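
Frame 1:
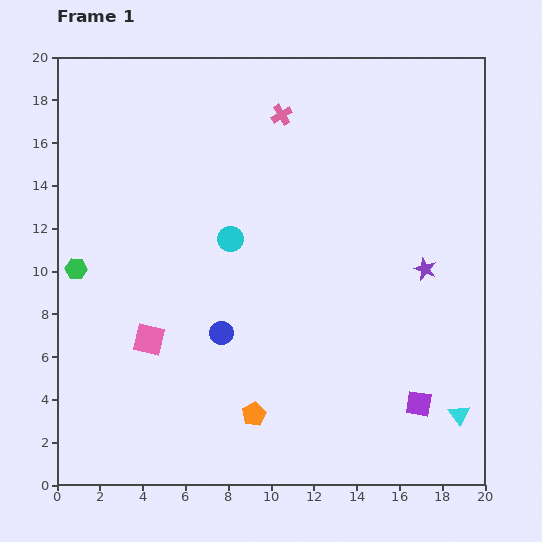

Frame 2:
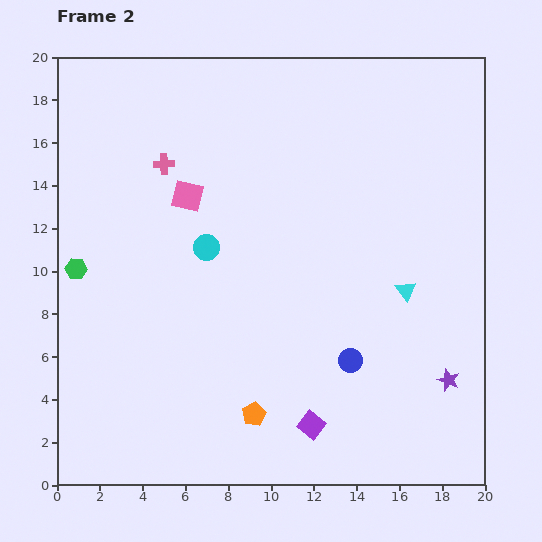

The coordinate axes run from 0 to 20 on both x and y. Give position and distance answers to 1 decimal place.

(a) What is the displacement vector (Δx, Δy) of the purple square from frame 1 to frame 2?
(-5.0, -1.0)

The purple square was at (16.9, 3.8) in frame 1 and (11.9, 2.8) in frame 2.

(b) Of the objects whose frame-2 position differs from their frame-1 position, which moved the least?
the cyan circle

(moved 1.2)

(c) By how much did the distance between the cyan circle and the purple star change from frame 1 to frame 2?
+3.7

Distance in frame 1: 9.2. Distance in frame 2: 12.9.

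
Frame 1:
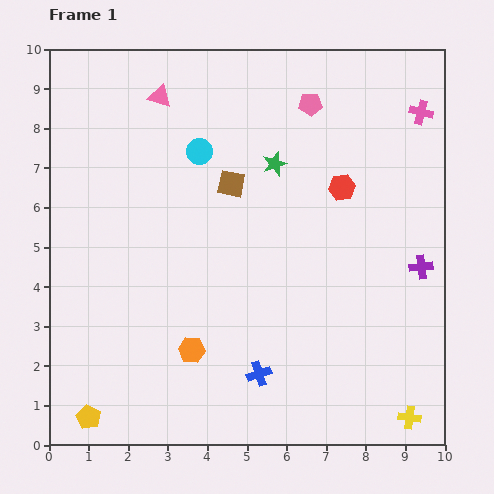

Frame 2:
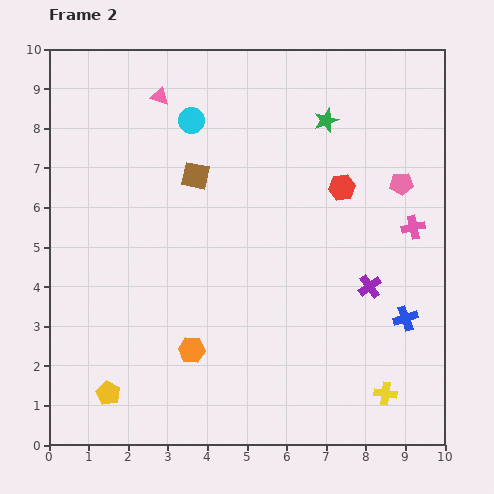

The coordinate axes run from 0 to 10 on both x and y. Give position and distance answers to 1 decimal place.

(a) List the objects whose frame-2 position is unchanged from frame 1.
the orange hexagon, the pink triangle, the red hexagon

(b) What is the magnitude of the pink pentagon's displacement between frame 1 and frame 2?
3.0

The pink pentagon moved from (6.6, 8.6) to (8.9, 6.6), a distance of √(2.3² + 2.0²) ≈ 3.0.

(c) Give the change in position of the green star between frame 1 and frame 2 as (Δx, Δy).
(1.3, 1.1)

The green star was at (5.7, 7.1) in frame 1 and (7.0, 8.2) in frame 2.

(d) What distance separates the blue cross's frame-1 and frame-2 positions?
4.0

The blue cross moved from (5.3, 1.8) to (9.0, 3.2), a distance of √(3.7² + 1.4²) ≈ 4.0.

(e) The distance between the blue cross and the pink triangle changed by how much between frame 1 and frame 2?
+1.0

Distance in frame 1: 7.4. Distance in frame 2: 8.4.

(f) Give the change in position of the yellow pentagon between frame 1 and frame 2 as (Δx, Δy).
(0.5, 0.6)

The yellow pentagon was at (1.0, 0.7) in frame 1 and (1.5, 1.3) in frame 2.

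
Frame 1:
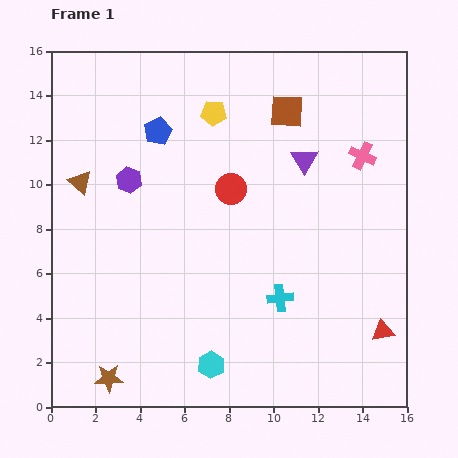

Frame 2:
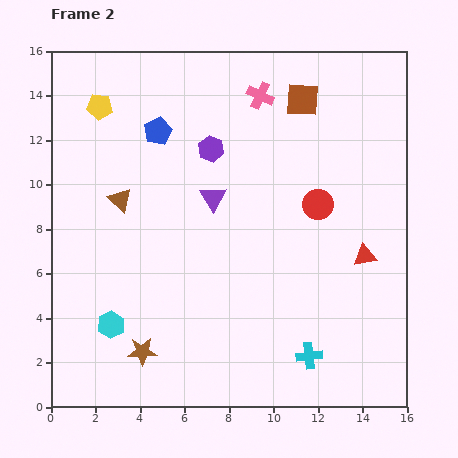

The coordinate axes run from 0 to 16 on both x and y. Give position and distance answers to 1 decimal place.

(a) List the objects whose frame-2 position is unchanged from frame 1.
the blue pentagon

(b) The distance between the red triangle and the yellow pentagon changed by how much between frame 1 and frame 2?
+1.3

Distance in frame 1: 12.4. Distance in frame 2: 13.7.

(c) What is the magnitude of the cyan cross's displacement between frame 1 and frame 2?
2.9

The cyan cross moved from (10.3, 4.9) to (11.6, 2.3), a distance of √(1.3² + 2.6²) ≈ 2.9.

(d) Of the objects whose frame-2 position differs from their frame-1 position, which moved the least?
the brown square

(moved 0.9)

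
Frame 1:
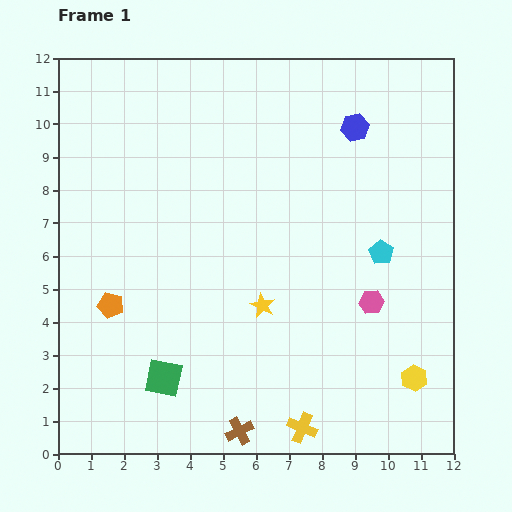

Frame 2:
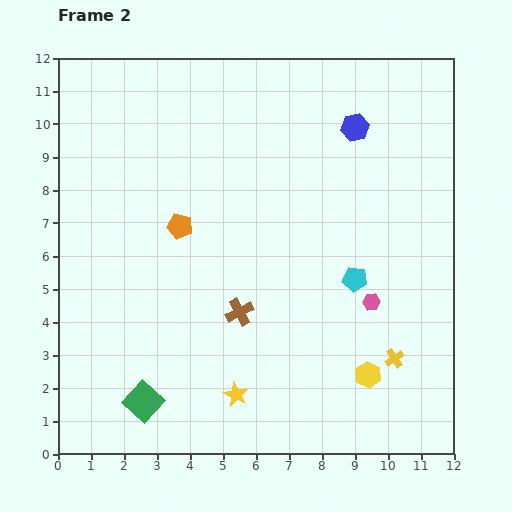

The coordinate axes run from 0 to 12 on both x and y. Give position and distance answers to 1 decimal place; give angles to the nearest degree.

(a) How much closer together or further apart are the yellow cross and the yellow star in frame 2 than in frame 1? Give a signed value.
+1.0

Distance in frame 1: 3.9. Distance in frame 2: 4.9.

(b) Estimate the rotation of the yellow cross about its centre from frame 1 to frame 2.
32° clockwise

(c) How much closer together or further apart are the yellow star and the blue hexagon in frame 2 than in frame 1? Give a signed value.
+2.8

Distance in frame 1: 6.1. Distance in frame 2: 8.9.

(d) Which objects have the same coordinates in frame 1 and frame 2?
the pink hexagon, the blue hexagon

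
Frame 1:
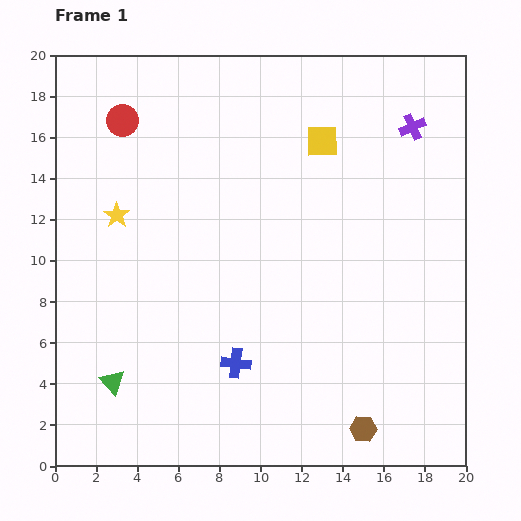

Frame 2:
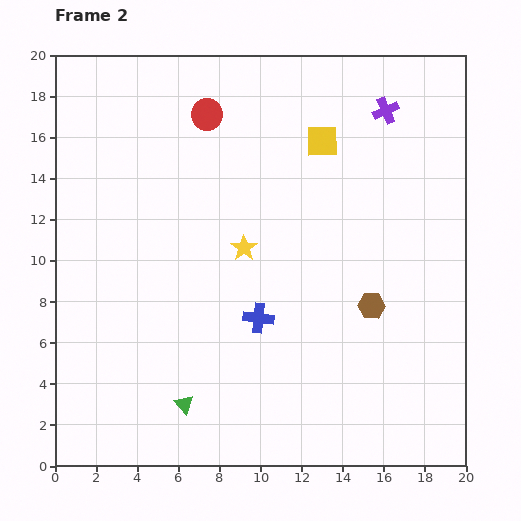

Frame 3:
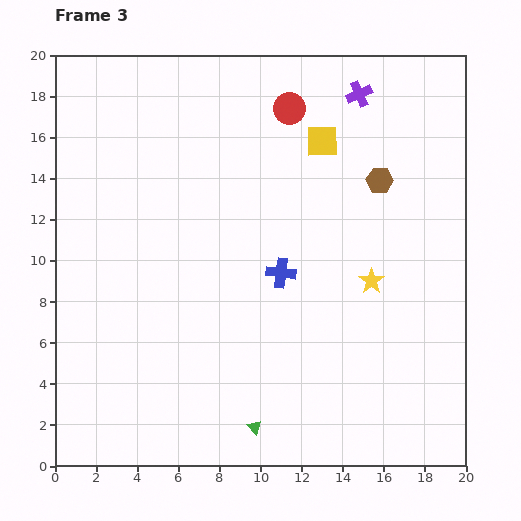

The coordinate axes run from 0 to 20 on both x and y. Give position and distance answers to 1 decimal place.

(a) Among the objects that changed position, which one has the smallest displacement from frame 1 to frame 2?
the purple cross

(moved 1.5)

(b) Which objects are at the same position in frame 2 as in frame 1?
the yellow square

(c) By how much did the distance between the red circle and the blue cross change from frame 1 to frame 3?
-5.0

Distance in frame 1: 13.0. Distance in frame 3: 8.0.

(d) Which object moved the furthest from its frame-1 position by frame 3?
the yellow star

(moved 12.8; next 12.1)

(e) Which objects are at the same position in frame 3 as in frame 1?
the yellow square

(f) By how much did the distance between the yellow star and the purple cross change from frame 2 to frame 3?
-0.5

Distance in frame 2: 9.6. Distance in frame 3: 9.1.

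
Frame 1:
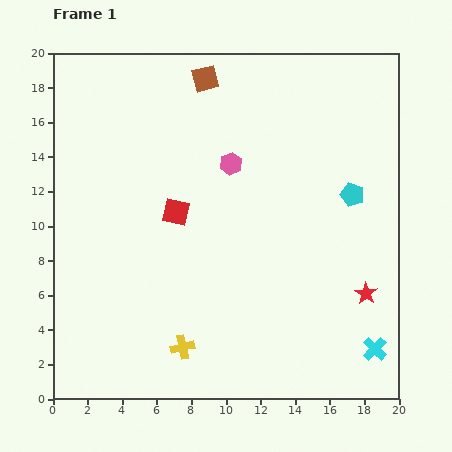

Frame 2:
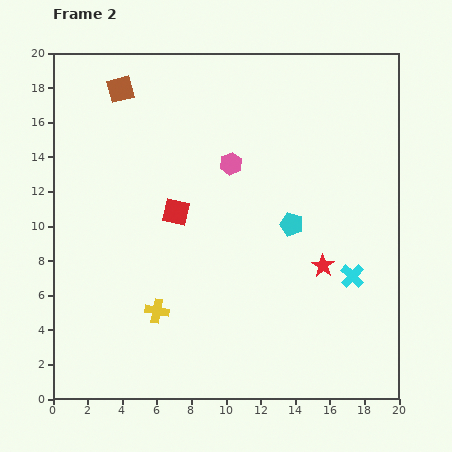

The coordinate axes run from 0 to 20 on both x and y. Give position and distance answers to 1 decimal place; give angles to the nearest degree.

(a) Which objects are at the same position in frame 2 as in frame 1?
the pink hexagon, the red square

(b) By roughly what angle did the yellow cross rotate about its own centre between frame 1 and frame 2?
24° clockwise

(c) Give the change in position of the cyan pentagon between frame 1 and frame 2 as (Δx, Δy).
(-3.5, -1.7)

The cyan pentagon was at (17.3, 11.8) in frame 1 and (13.8, 10.1) in frame 2.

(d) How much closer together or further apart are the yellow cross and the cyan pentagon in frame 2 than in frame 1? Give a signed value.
-3.9

Distance in frame 1: 13.2. Distance in frame 2: 9.3.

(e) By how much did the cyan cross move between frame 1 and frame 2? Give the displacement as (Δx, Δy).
(-1.3, 4.2)

The cyan cross was at (18.6, 2.9) in frame 1 and (17.3, 7.1) in frame 2.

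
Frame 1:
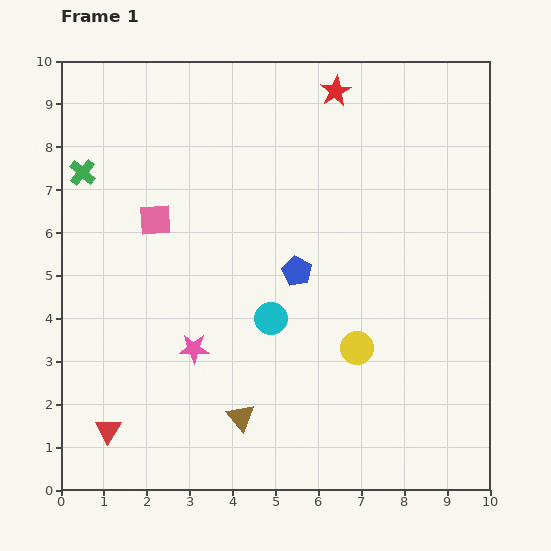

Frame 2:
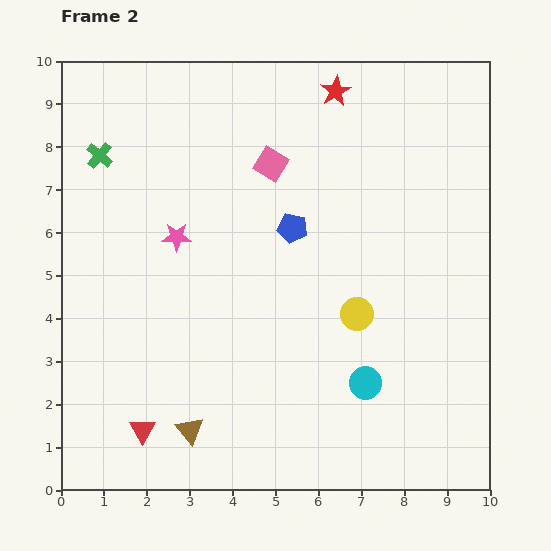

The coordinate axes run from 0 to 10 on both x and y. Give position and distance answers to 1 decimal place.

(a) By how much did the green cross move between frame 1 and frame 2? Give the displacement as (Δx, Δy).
(0.4, 0.4)

The green cross was at (0.5, 7.4) in frame 1 and (0.9, 7.8) in frame 2.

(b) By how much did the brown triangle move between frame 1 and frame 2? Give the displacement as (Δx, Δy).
(-1.2, -0.3)

The brown triangle was at (4.2, 1.7) in frame 1 and (3.0, 1.4) in frame 2.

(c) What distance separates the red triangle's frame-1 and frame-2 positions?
0.8

The red triangle moved from (1.1, 1.4) to (1.9, 1.4), a distance of √(0.8² + 0.0²) ≈ 0.8.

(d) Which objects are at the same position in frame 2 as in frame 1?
the red star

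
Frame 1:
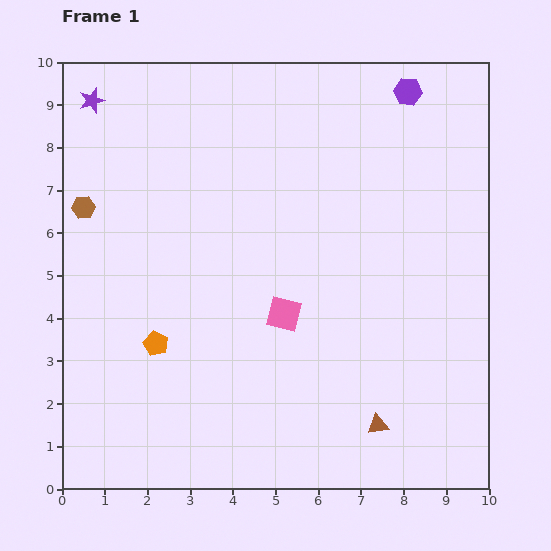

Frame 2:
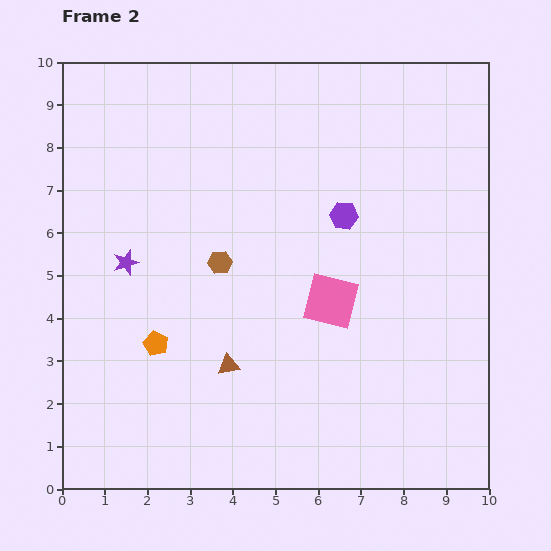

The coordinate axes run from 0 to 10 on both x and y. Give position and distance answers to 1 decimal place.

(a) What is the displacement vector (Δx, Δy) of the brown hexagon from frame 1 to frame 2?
(3.2, -1.3)

The brown hexagon was at (0.5, 6.6) in frame 1 and (3.7, 5.3) in frame 2.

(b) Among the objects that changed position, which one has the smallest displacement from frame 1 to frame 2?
the pink square

(moved 1.1)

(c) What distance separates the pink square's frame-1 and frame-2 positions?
1.1

The pink square moved from (5.2, 4.1) to (6.3, 4.4), a distance of √(1.1² + 0.3²) ≈ 1.1.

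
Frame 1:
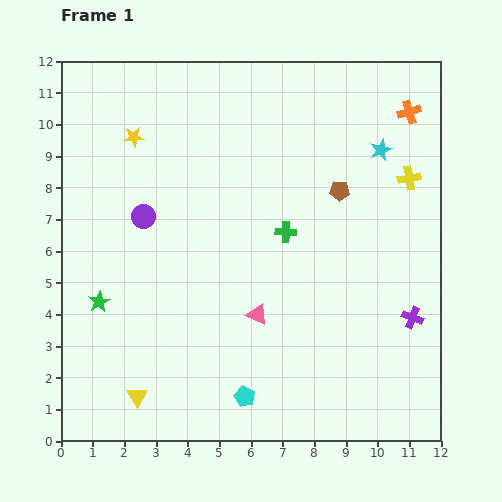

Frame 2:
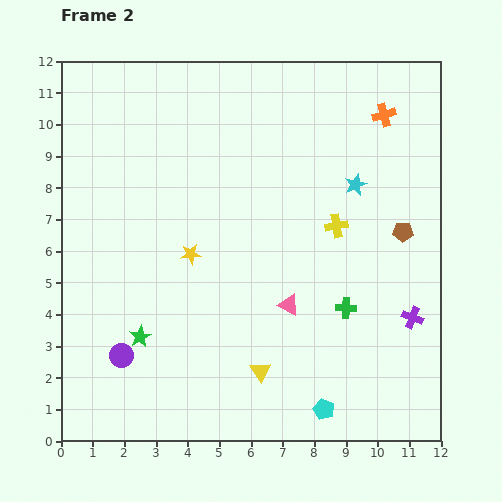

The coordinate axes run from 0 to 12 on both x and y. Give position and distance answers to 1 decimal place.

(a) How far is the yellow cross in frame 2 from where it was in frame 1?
2.7

The yellow cross moved from (11.0, 8.3) to (8.7, 6.8), a distance of √(2.3² + 1.5²) ≈ 2.7.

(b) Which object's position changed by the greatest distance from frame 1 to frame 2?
the purple circle

(moved 4.5; next 4.1)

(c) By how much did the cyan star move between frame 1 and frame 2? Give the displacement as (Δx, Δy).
(-0.8, -1.1)

The cyan star was at (10.1, 9.2) in frame 1 and (9.3, 8.1) in frame 2.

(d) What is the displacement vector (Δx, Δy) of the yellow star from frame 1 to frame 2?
(1.8, -3.7)

The yellow star was at (2.3, 9.6) in frame 1 and (4.1, 5.9) in frame 2.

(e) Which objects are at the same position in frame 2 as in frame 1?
the purple cross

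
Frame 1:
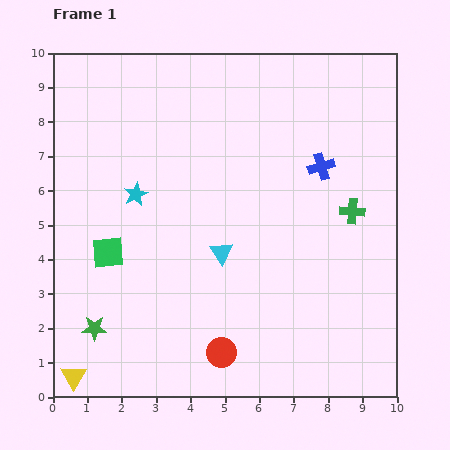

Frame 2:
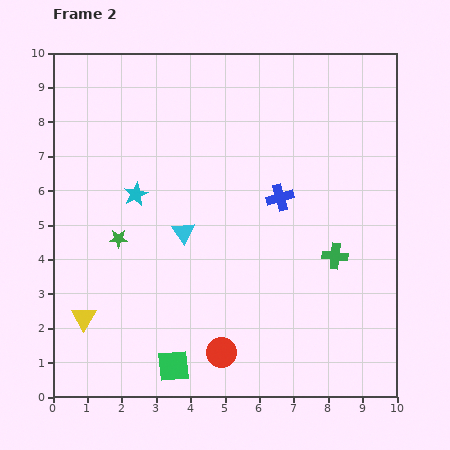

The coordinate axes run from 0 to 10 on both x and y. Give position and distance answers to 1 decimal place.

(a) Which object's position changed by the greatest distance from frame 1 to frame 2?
the green square

(moved 3.8; next 2.7)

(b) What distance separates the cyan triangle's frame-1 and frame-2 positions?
1.3

The cyan triangle moved from (4.9, 4.2) to (3.8, 4.8), a distance of √(1.1² + 0.6²) ≈ 1.3.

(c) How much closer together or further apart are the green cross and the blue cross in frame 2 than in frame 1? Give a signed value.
+0.7

Distance in frame 1: 1.6. Distance in frame 2: 2.3.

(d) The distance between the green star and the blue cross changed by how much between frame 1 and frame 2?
-3.2

Distance in frame 1: 8.1. Distance in frame 2: 4.9.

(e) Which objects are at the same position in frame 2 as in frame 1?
the red circle, the cyan star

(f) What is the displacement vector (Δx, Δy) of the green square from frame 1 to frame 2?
(1.9, -3.3)

The green square was at (1.6, 4.2) in frame 1 and (3.5, 0.9) in frame 2.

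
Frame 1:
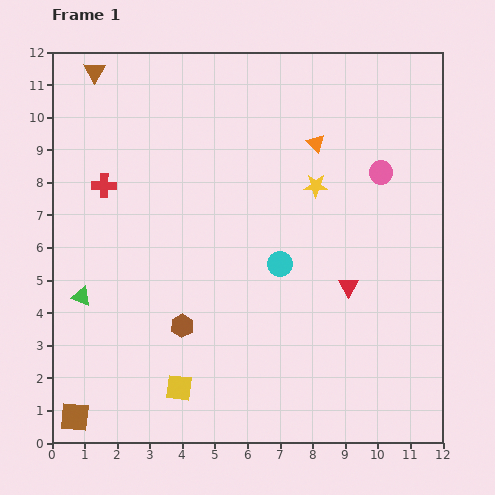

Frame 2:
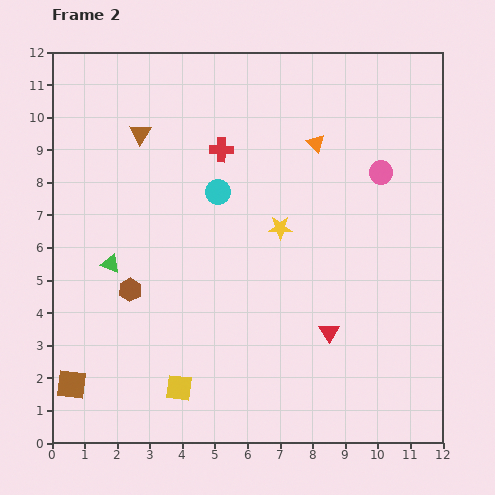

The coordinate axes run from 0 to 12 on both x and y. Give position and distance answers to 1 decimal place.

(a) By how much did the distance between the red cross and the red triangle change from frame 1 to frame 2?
-1.6

Distance in frame 1: 8.1. Distance in frame 2: 6.5.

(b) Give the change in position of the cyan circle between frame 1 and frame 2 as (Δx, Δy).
(-1.9, 2.2)

The cyan circle was at (7.0, 5.5) in frame 1 and (5.1, 7.7) in frame 2.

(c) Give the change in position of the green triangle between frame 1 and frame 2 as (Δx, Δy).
(0.9, 1.0)

The green triangle was at (0.9, 4.5) in frame 1 and (1.8, 5.5) in frame 2.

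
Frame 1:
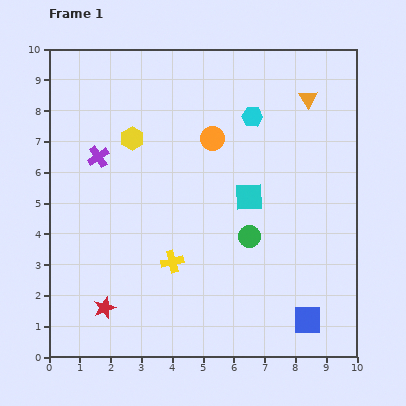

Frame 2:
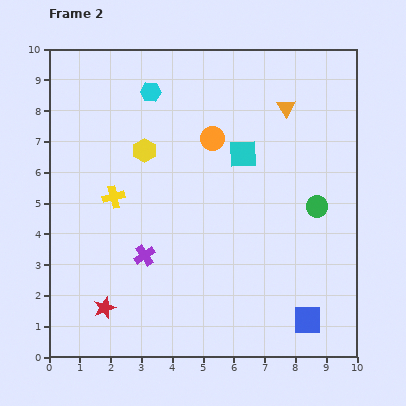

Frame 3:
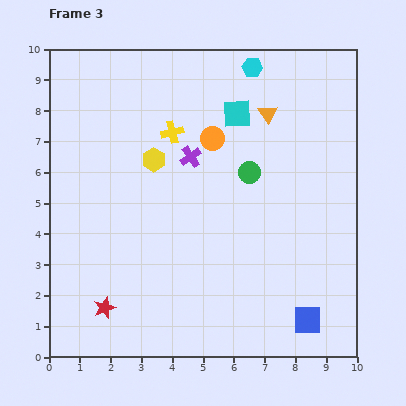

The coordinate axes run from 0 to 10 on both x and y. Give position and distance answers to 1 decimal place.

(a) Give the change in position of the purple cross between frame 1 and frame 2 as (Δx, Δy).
(1.5, -3.2)

The purple cross was at (1.6, 6.5) in frame 1 and (3.1, 3.3) in frame 2.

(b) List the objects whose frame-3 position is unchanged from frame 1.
the red star, the blue square, the orange circle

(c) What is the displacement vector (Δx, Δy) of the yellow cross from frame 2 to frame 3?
(1.9, 2.1)

The yellow cross was at (2.1, 5.2) in frame 2 and (4.0, 7.3) in frame 3.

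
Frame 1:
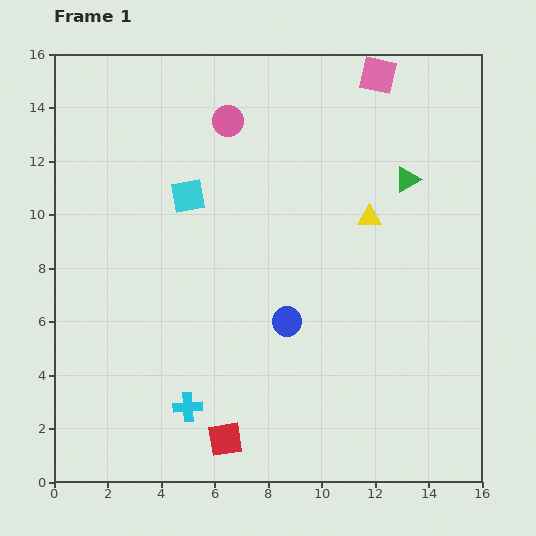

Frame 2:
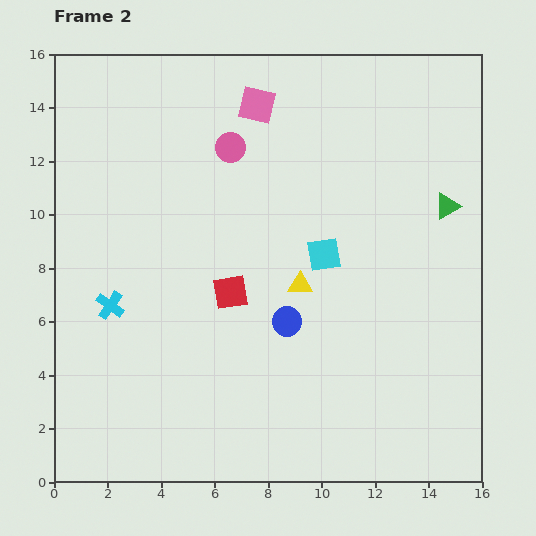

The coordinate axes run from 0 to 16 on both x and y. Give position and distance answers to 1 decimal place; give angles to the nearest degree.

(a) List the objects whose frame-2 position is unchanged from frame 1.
the blue circle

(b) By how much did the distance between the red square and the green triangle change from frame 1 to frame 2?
-3.1

Distance in frame 1: 11.8. Distance in frame 2: 8.7.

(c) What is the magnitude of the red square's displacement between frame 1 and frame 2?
5.5

The red square moved from (6.4, 1.6) to (6.6, 7.1), a distance of √(0.2² + 5.5²) ≈ 5.5.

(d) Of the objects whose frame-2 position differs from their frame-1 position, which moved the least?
the pink circle

(moved 1.0)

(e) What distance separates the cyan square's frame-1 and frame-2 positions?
5.6

The cyan square moved from (5.0, 10.7) to (10.1, 8.5), a distance of √(5.1² + 2.2²) ≈ 5.6.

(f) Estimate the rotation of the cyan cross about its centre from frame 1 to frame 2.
38° clockwise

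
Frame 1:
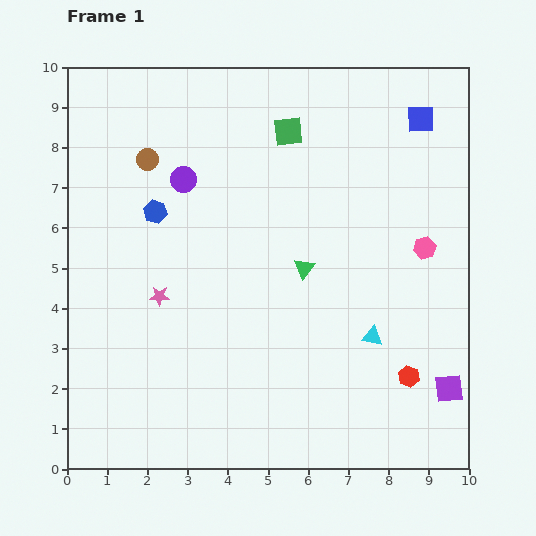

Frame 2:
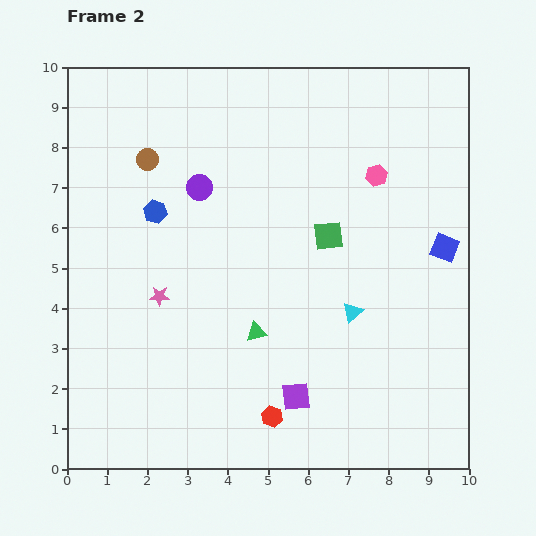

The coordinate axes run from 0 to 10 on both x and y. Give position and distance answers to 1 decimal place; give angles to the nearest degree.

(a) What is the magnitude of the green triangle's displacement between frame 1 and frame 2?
2.0

The green triangle moved from (5.9, 5.0) to (4.7, 3.4), a distance of √(1.2² + 1.6²) ≈ 2.0.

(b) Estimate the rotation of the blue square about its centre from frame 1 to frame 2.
23° clockwise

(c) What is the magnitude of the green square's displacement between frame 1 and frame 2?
2.8

The green square moved from (5.5, 8.4) to (6.5, 5.8), a distance of √(1.0² + 2.6²) ≈ 2.8.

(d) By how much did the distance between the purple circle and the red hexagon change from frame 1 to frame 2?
-1.4

Distance in frame 1: 7.4. Distance in frame 2: 6.0.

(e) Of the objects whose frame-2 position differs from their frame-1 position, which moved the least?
the purple circle

(moved 0.4)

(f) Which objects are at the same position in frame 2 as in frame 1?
the blue hexagon, the brown circle, the pink star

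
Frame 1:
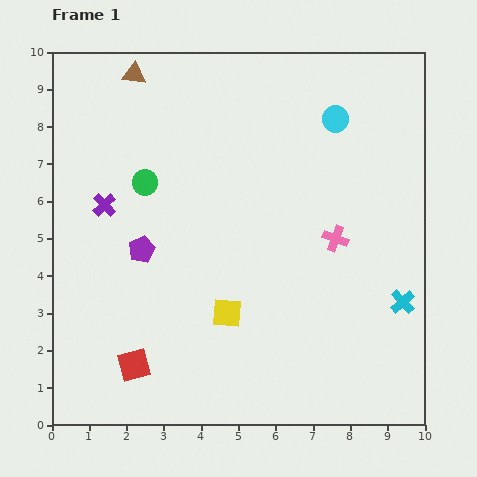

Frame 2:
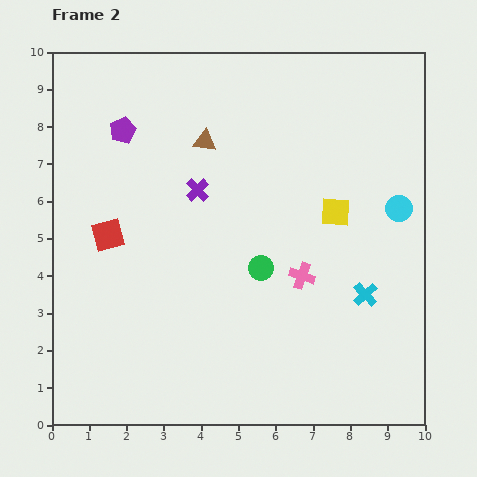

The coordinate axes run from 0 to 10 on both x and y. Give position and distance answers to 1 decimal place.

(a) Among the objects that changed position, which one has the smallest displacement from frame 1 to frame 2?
the cyan cross

(moved 1.0)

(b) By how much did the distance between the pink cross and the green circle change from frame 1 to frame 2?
-4.2

Distance in frame 1: 5.3. Distance in frame 2: 1.1.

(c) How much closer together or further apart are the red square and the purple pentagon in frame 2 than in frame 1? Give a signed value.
-0.3

Distance in frame 1: 3.1. Distance in frame 2: 2.8.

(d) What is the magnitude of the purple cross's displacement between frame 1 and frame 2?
2.5

The purple cross moved from (1.4, 5.9) to (3.9, 6.3), a distance of √(2.5² + 0.4²) ≈ 2.5.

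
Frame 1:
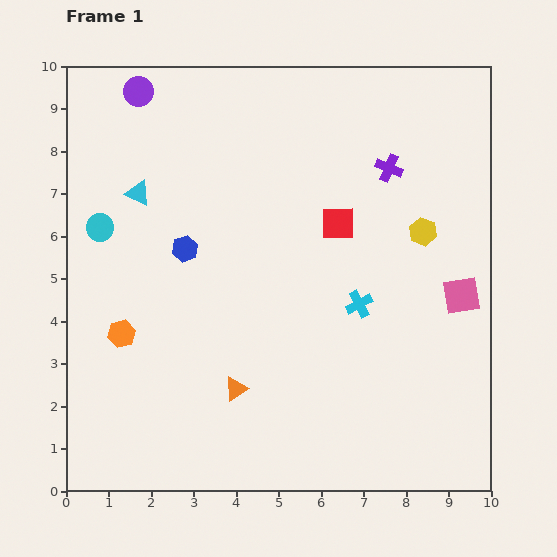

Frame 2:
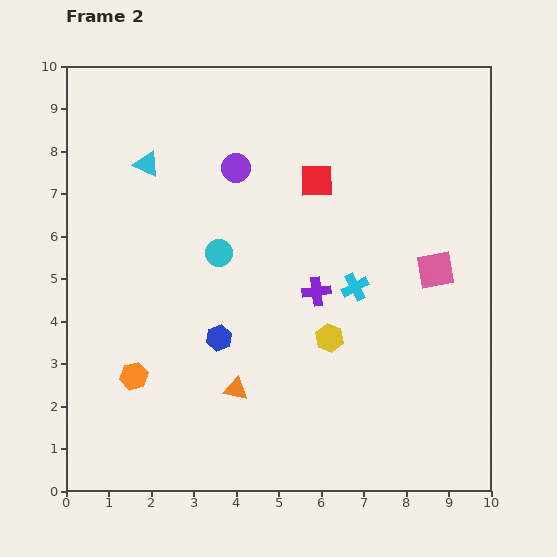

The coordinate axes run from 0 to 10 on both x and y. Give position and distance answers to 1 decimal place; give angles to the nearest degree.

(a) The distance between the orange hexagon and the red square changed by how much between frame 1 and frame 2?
+0.6

Distance in frame 1: 5.7. Distance in frame 2: 6.3.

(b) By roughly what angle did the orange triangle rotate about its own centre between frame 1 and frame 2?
42° clockwise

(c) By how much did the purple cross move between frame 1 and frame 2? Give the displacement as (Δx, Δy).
(-1.7, -2.9)

The purple cross was at (7.6, 7.6) in frame 1 and (5.9, 4.7) in frame 2.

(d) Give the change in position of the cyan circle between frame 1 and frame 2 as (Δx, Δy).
(2.8, -0.6)

The cyan circle was at (0.8, 6.2) in frame 1 and (3.6, 5.6) in frame 2.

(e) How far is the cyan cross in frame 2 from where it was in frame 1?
0.4

The cyan cross moved from (6.9, 4.4) to (6.8, 4.8), a distance of √(0.1² + 0.4²) ≈ 0.4.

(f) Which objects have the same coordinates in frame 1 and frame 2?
the orange triangle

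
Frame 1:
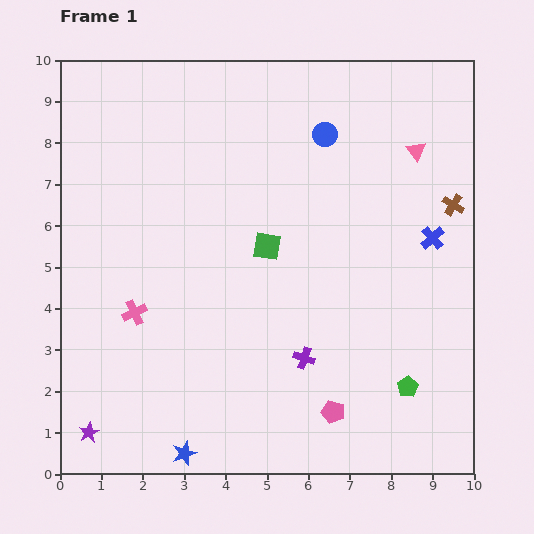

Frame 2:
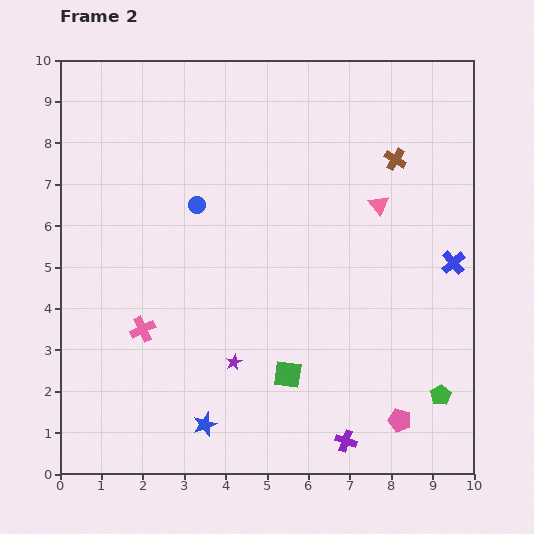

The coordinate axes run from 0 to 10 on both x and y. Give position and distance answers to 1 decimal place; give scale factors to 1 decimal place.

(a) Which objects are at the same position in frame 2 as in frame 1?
none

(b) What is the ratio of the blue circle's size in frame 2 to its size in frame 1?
0.7×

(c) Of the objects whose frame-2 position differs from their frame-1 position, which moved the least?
the pink cross

(moved 0.4)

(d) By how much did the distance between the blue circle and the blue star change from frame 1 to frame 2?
-3.1

Distance in frame 1: 8.4. Distance in frame 2: 5.3.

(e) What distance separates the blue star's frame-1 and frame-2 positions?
0.9

The blue star moved from (3.0, 0.5) to (3.5, 1.2), a distance of √(0.5² + 0.7²) ≈ 0.9.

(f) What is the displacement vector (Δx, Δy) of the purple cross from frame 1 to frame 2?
(1.0, -2.0)

The purple cross was at (5.9, 2.8) in frame 1 and (6.9, 0.8) in frame 2.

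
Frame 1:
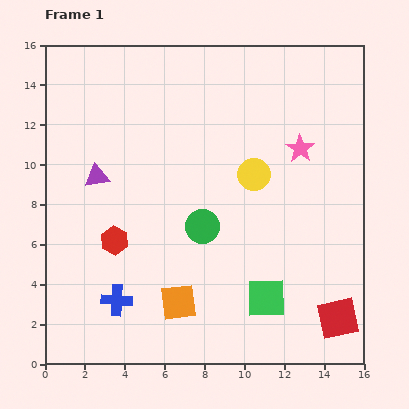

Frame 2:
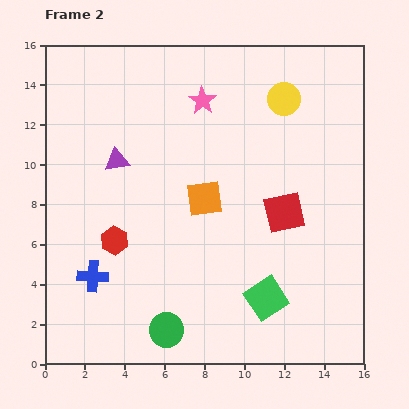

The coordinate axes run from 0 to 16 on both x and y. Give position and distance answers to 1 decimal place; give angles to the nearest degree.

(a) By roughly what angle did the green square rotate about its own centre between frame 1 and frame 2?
32° counter-clockwise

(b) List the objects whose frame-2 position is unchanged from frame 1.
the green square, the red hexagon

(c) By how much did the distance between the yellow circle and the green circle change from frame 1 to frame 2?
+9.3

Distance in frame 1: 3.7. Distance in frame 2: 13.0.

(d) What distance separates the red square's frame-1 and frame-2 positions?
5.9

The red square moved from (14.7, 2.3) to (12.0, 7.6), a distance of √(2.7² + 5.3²) ≈ 5.9.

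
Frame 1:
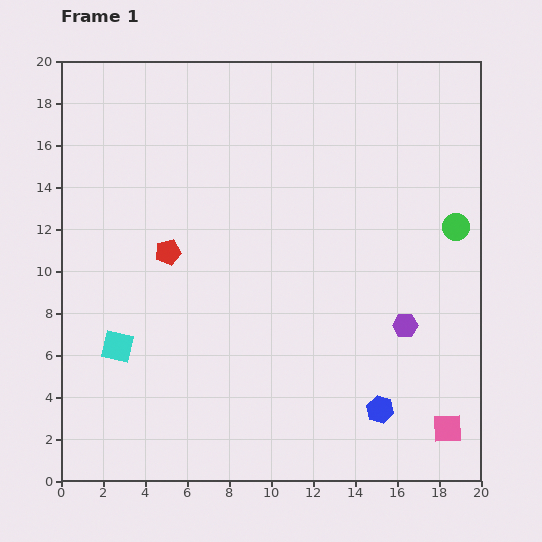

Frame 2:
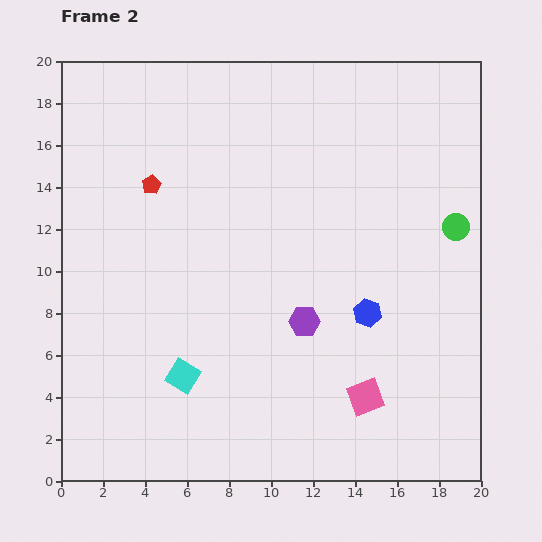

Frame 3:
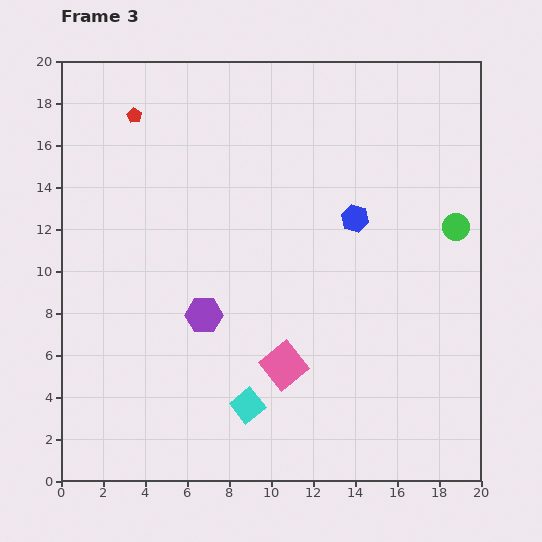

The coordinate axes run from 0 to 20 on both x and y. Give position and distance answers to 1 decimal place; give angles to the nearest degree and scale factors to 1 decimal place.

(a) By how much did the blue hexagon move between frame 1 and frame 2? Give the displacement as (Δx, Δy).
(-0.6, 4.6)

The blue hexagon was at (15.2, 3.4) in frame 1 and (14.6, 8.0) in frame 2.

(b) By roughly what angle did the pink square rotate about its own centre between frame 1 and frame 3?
38° counter-clockwise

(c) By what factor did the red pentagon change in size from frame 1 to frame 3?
0.6×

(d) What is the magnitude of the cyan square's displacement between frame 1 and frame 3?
6.8

The cyan square moved from (2.7, 6.4) to (8.9, 3.6), a distance of √(6.2² + 2.8²) ≈ 6.8.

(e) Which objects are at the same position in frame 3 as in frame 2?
the green circle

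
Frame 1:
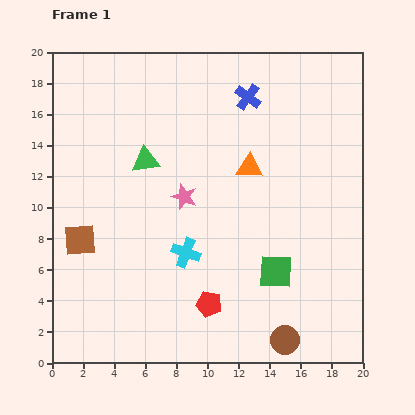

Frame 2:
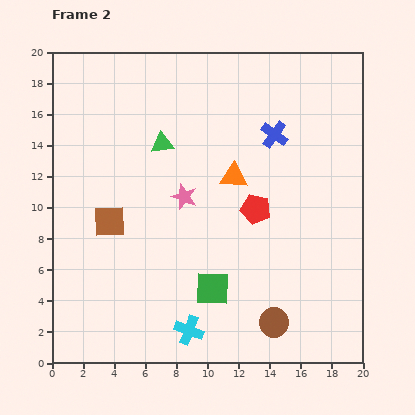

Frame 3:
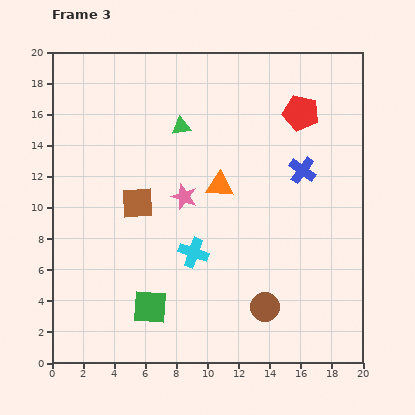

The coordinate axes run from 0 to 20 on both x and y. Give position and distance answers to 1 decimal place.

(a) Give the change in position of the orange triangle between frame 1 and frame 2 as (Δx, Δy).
(-1.0, -0.6)

The orange triangle was at (12.7, 12.6) in frame 1 and (11.7, 12.0) in frame 2.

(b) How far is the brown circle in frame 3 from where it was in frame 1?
2.5

The brown circle moved from (15.0, 1.5) to (13.7, 3.6), a distance of √(1.3² + 2.1²) ≈ 2.5.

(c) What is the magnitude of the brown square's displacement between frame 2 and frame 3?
2.2

The brown square moved from (3.7, 9.1) to (5.5, 10.3), a distance of √(1.8² + 1.2²) ≈ 2.2.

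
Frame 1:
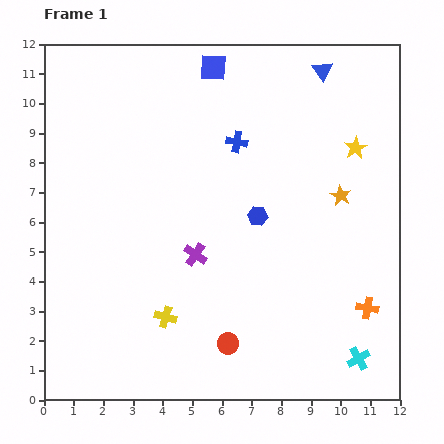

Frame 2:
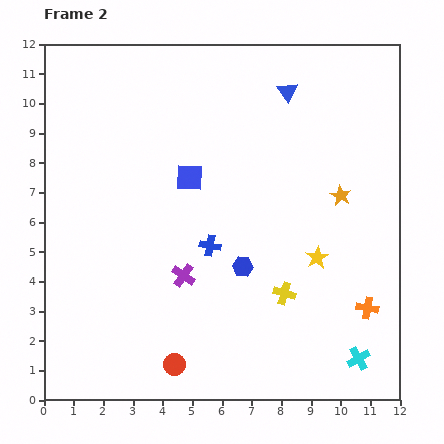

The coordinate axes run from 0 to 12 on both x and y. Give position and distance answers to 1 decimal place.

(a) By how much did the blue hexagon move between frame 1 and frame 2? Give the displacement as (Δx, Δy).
(-0.5, -1.7)

The blue hexagon was at (7.2, 6.2) in frame 1 and (6.7, 4.5) in frame 2.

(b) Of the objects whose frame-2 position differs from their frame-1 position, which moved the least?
the purple cross

(moved 0.8)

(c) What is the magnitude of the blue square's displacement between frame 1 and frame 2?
3.8

The blue square moved from (5.7, 11.2) to (4.9, 7.5), a distance of √(0.8² + 3.7²) ≈ 3.8.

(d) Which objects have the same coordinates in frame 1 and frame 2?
the orange star, the orange cross, the cyan cross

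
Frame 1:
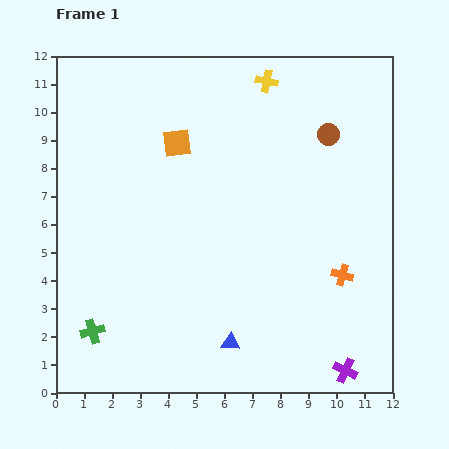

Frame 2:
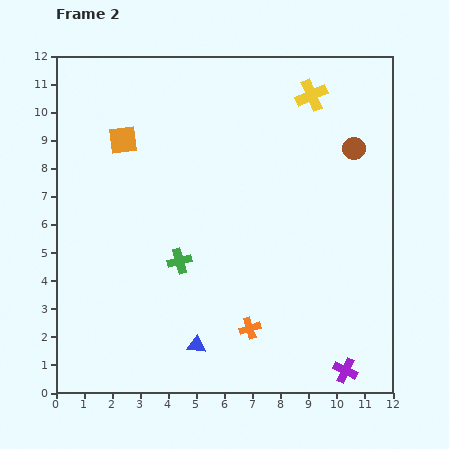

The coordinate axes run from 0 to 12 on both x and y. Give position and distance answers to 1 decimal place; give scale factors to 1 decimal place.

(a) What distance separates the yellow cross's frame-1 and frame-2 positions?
1.7

The yellow cross moved from (7.5, 11.1) to (9.1, 10.6), a distance of √(1.6² + 0.5²) ≈ 1.7.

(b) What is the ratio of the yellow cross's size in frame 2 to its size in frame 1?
1.4×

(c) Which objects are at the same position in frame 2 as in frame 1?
the purple cross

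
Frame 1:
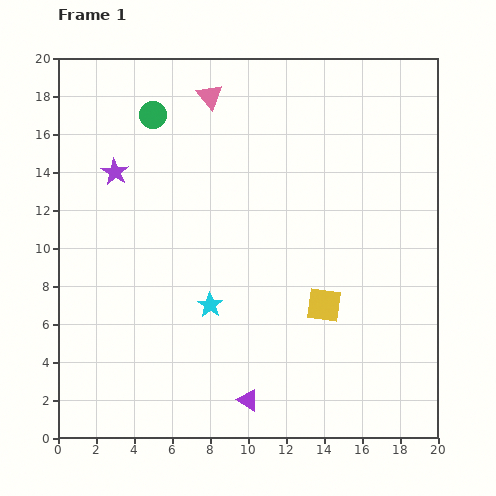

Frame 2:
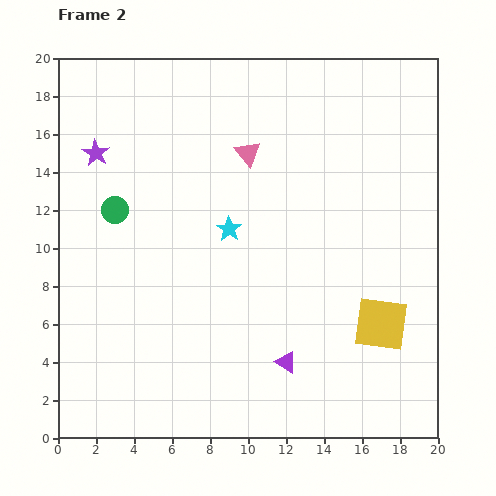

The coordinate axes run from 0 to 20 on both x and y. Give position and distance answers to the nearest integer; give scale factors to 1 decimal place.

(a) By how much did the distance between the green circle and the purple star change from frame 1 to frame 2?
-1

Distance in frame 1: 4. Distance in frame 2: 3.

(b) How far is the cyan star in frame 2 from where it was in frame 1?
4

The cyan star moved from (8, 7) to (9, 11), a distance of √(1² + 4²) ≈ 4.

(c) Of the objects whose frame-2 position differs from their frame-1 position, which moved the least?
the purple star

(moved 1)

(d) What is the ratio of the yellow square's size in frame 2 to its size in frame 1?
1.5×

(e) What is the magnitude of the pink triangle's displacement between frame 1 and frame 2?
4

The pink triangle moved from (8, 18) to (10, 15), a distance of √(2² + 3²) ≈ 4.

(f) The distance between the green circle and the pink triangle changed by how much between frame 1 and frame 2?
+5

Distance in frame 1: 3. Distance in frame 2: 8.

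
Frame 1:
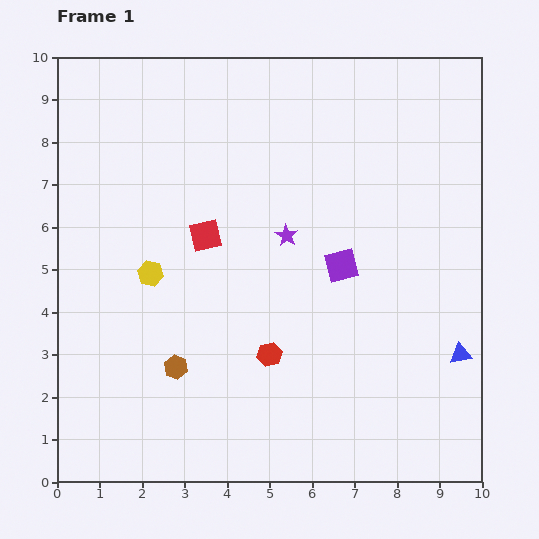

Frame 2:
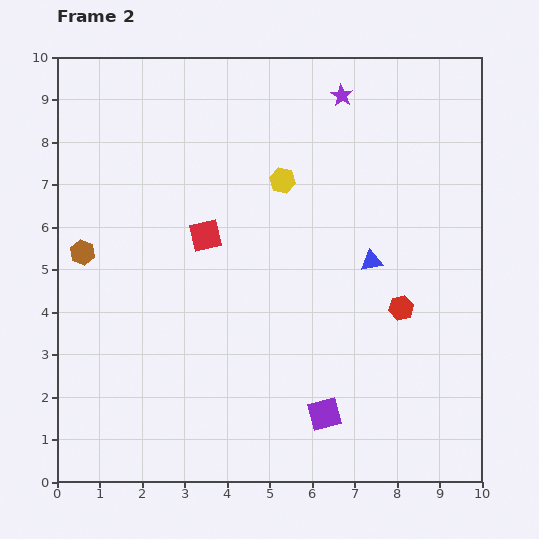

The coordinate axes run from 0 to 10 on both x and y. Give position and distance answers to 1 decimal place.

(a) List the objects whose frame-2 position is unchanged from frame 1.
the red square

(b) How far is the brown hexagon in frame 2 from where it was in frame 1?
3.5

The brown hexagon moved from (2.8, 2.7) to (0.6, 5.4), a distance of √(2.2² + 2.7²) ≈ 3.5.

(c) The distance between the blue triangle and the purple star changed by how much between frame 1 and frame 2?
-1.0

Distance in frame 1: 5.0. Distance in frame 2: 4.0.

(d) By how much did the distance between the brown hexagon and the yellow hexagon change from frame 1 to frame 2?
+2.7

Distance in frame 1: 2.3. Distance in frame 2: 5.0.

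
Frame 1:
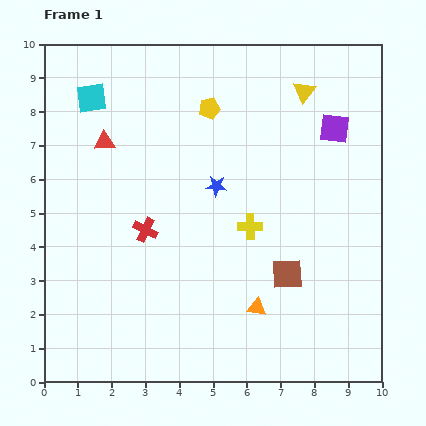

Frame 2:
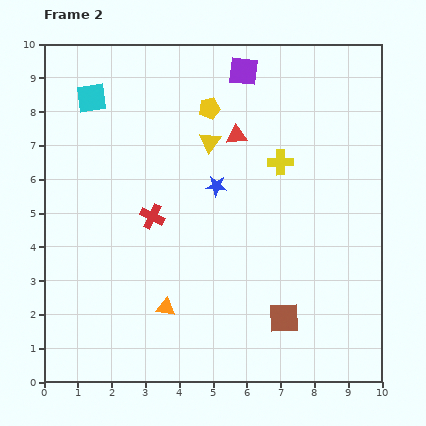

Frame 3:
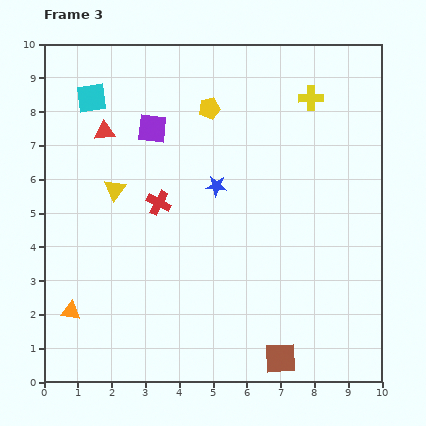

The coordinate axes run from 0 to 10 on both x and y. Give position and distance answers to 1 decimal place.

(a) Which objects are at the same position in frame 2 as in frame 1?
the blue star, the yellow pentagon, the cyan square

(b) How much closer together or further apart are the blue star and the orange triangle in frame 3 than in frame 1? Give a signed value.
+1.9

Distance in frame 1: 3.8. Distance in frame 3: 5.7.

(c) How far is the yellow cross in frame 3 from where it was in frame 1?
4.2

The yellow cross moved from (6.1, 4.6) to (7.9, 8.4), a distance of √(1.8² + 3.8²) ≈ 4.2.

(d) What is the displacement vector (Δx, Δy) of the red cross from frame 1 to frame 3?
(0.4, 0.8)

The red cross was at (3.0, 4.5) in frame 1 and (3.4, 5.3) in frame 3.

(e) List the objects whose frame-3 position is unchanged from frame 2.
the blue star, the yellow pentagon, the cyan square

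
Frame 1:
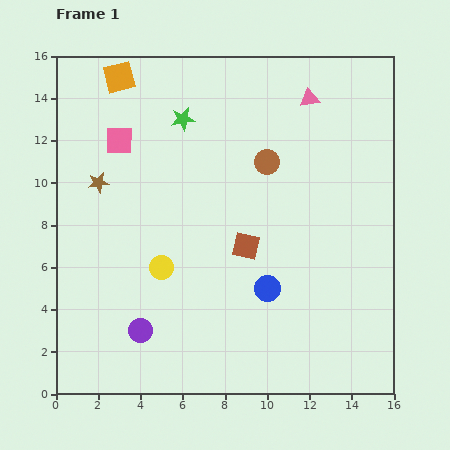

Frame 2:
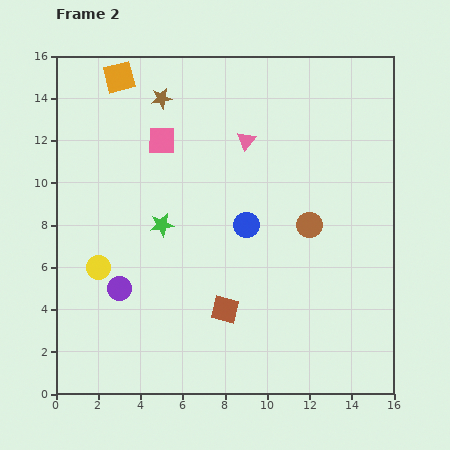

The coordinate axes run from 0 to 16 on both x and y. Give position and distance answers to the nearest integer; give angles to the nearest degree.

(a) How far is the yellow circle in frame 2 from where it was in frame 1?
3

The yellow circle moved from (5, 6) to (2, 6), a distance of √(3² + 0²) ≈ 3.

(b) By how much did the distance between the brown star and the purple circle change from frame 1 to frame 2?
+2

Distance in frame 1: 7. Distance in frame 2: 9.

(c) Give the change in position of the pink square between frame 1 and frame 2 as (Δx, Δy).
(2, 0)

The pink square was at (3, 12) in frame 1 and (5, 12) in frame 2.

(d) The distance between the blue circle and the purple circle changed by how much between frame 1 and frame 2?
+1

Distance in frame 1: 6. Distance in frame 2: 7.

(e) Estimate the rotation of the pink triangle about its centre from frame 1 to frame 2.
43° counter-clockwise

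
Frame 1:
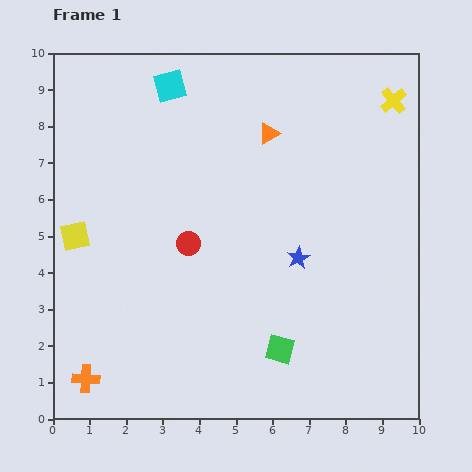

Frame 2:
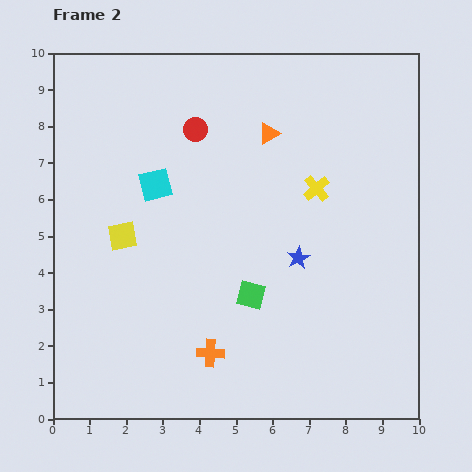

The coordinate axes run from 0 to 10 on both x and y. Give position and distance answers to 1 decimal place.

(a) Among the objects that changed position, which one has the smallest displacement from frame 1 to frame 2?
the yellow square

(moved 1.3)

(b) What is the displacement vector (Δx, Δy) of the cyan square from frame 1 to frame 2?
(-0.4, -2.7)

The cyan square was at (3.2, 9.1) in frame 1 and (2.8, 6.4) in frame 2.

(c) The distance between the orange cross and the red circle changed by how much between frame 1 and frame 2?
+1.5

Distance in frame 1: 4.6. Distance in frame 2: 6.1.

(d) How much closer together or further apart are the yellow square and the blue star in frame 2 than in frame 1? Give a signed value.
-1.3

Distance in frame 1: 6.1. Distance in frame 2: 4.8.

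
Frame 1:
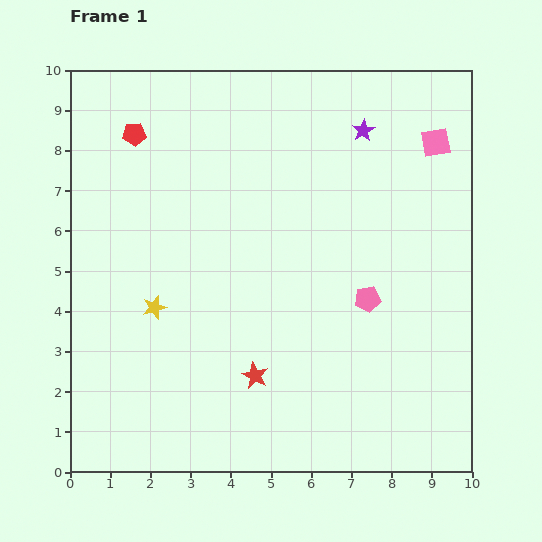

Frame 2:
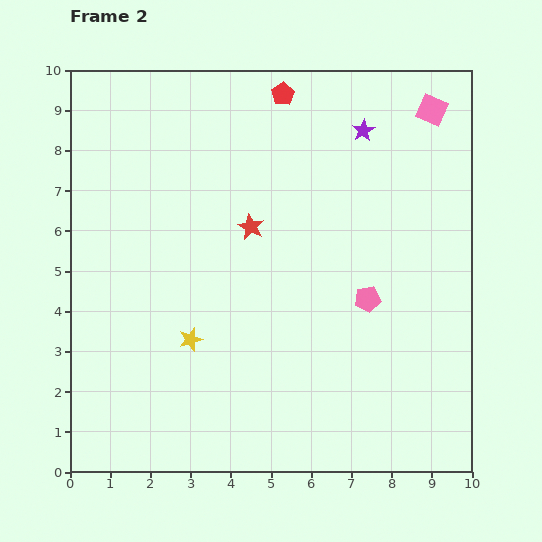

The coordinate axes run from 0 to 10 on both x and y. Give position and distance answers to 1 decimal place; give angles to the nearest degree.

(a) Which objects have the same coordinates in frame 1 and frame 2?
the pink pentagon, the purple star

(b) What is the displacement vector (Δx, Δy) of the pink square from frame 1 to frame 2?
(-0.1, 0.8)

The pink square was at (9.1, 8.2) in frame 1 and (9.0, 9.0) in frame 2.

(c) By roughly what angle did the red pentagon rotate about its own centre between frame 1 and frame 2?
28° counter-clockwise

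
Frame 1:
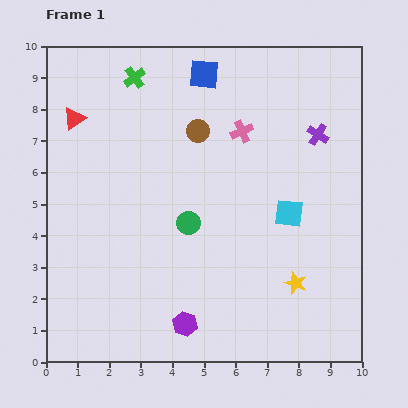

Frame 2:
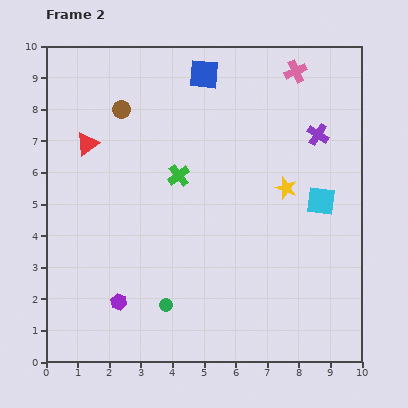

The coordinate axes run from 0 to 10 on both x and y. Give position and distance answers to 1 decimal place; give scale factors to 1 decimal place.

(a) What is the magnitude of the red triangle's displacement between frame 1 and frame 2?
0.9

The red triangle moved from (0.9, 7.7) to (1.3, 6.9), a distance of √(0.4² + 0.8²) ≈ 0.9.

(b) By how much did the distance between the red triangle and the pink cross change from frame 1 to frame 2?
+1.7

Distance in frame 1: 5.3. Distance in frame 2: 7.0.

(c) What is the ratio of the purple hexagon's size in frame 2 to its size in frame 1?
0.7×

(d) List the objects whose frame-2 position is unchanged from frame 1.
the purple cross, the blue square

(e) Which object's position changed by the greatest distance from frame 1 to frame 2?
the green cross

(moved 3.4; next 3.0)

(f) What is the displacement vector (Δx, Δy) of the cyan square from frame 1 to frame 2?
(1.0, 0.4)

The cyan square was at (7.7, 4.7) in frame 1 and (8.7, 5.1) in frame 2.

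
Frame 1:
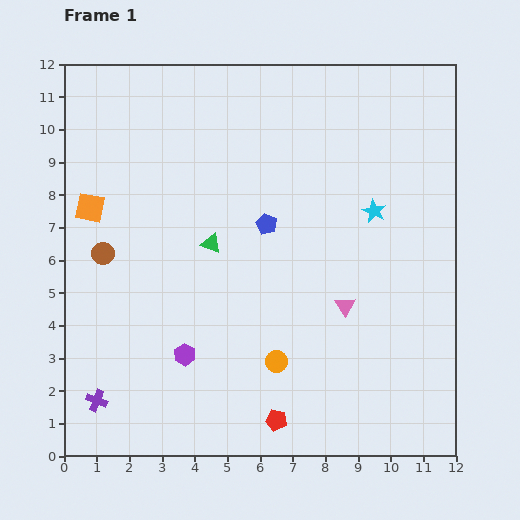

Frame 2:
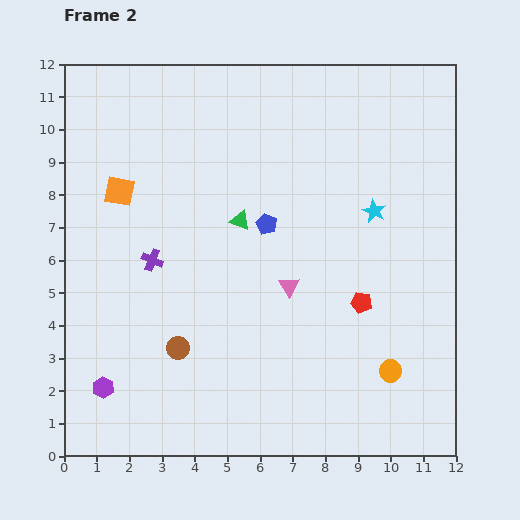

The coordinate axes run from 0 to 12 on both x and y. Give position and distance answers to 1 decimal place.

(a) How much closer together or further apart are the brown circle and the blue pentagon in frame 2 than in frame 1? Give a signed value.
-0.4

Distance in frame 1: 5.1. Distance in frame 2: 4.7.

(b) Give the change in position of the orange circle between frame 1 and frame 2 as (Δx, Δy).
(3.5, -0.3)

The orange circle was at (6.5, 2.9) in frame 1 and (10.0, 2.6) in frame 2.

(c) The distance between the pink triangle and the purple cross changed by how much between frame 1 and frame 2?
-3.8

Distance in frame 1: 8.1. Distance in frame 2: 4.3.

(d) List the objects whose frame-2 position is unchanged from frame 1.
the blue pentagon, the cyan star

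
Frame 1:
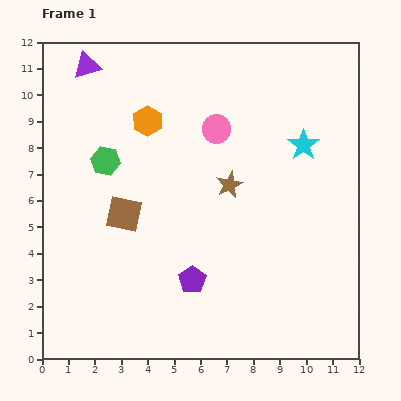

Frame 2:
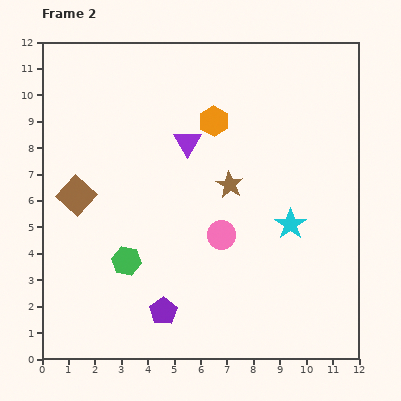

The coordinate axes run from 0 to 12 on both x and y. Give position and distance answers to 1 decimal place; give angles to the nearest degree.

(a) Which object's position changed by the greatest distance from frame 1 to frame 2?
the purple triangle

(moved 4.8; next 4.0)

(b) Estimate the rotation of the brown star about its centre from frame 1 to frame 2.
16° counter-clockwise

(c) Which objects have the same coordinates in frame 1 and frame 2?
the brown star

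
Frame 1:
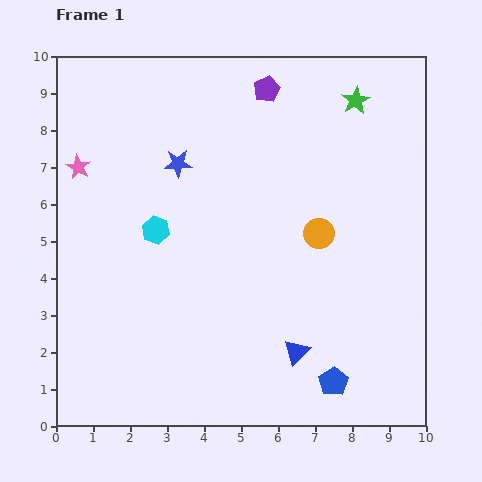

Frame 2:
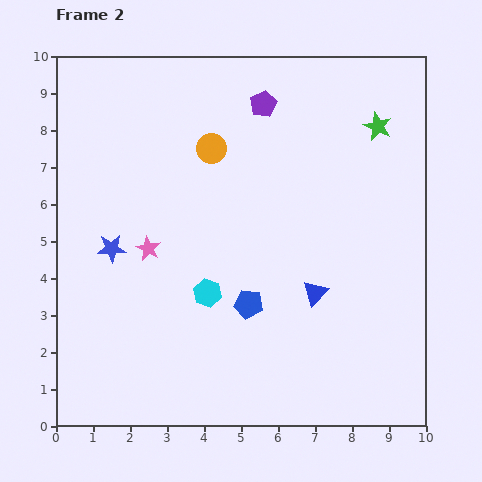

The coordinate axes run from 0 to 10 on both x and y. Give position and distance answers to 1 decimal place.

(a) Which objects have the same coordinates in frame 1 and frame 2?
none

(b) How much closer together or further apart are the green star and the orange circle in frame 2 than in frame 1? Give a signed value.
+0.8

Distance in frame 1: 3.7. Distance in frame 2: 4.5.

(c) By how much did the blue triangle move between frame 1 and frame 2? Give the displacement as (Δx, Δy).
(0.5, 1.6)

The blue triangle was at (6.5, 2.0) in frame 1 and (7.0, 3.6) in frame 2.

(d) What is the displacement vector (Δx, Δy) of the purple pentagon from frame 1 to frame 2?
(-0.1, -0.4)

The purple pentagon was at (5.7, 9.1) in frame 1 and (5.6, 8.7) in frame 2.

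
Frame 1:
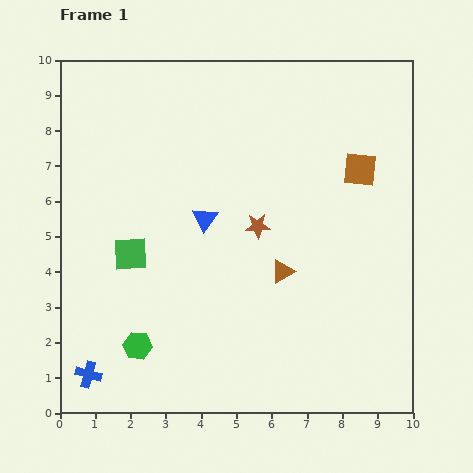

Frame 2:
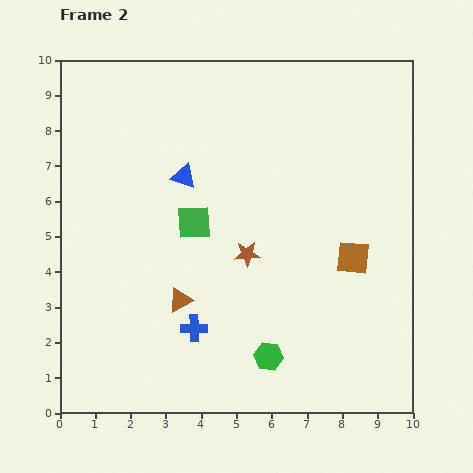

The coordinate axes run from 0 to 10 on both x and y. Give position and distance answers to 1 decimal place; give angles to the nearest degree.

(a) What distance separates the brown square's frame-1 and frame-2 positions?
2.5

The brown square moved from (8.5, 6.9) to (8.3, 4.4), a distance of √(0.2² + 2.5²) ≈ 2.5.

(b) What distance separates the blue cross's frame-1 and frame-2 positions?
3.3

The blue cross moved from (0.8, 1.1) to (3.8, 2.4), a distance of √(3.0² + 1.3²) ≈ 3.3.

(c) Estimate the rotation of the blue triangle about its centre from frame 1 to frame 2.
45° counter-clockwise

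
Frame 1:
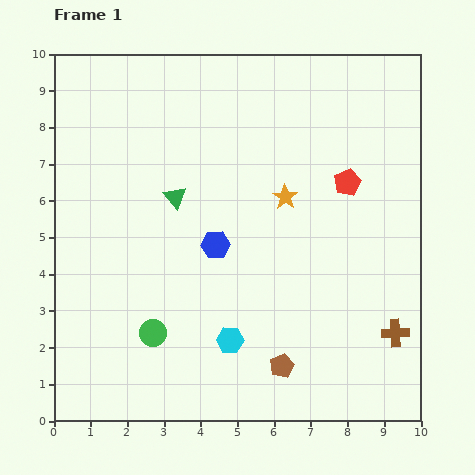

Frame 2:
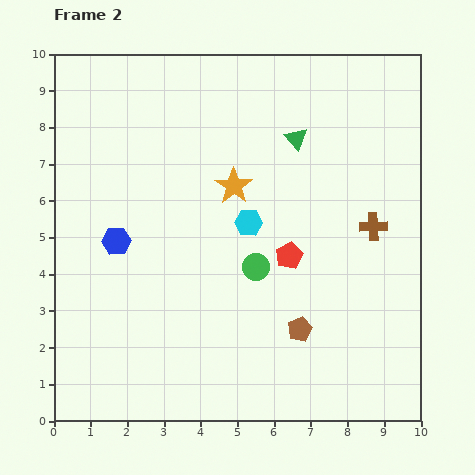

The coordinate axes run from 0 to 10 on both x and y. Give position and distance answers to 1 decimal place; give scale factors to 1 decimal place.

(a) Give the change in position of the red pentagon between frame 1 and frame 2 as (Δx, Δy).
(-1.6, -2.0)

The red pentagon was at (8.0, 6.5) in frame 1 and (6.4, 4.5) in frame 2.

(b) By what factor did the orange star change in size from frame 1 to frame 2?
1.5×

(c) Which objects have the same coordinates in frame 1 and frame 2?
none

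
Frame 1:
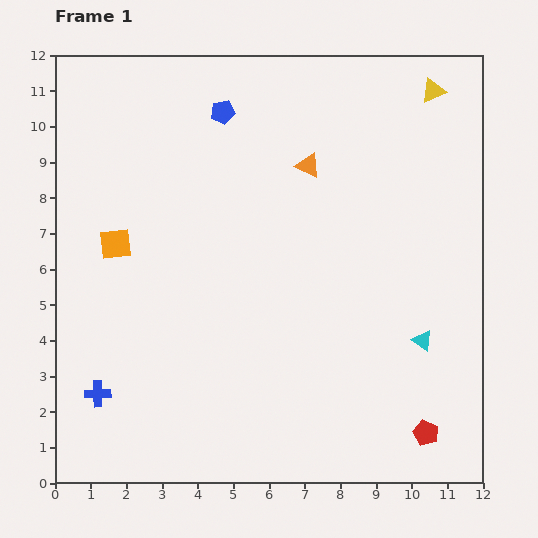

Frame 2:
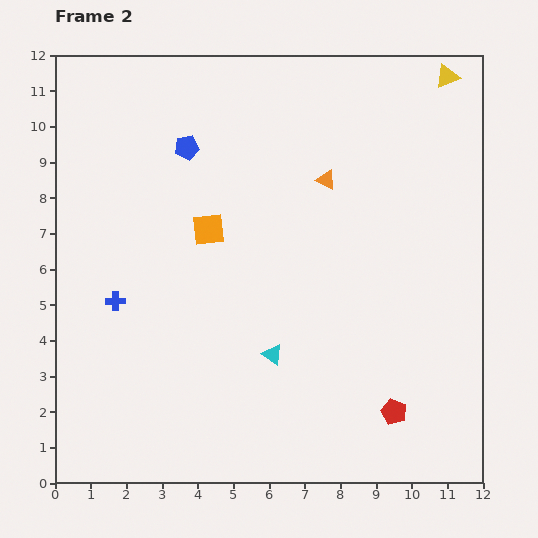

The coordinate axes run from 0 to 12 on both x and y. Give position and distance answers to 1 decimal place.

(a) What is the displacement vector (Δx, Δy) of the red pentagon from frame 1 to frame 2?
(-0.9, 0.6)

The red pentagon was at (10.4, 1.4) in frame 1 and (9.5, 2.0) in frame 2.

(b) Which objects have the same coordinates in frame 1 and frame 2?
none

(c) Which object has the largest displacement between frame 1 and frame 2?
the cyan triangle

(moved 4.2; next 2.6)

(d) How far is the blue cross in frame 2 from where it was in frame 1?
2.6

The blue cross moved from (1.2, 2.5) to (1.7, 5.1), a distance of √(0.5² + 2.6²) ≈ 2.6.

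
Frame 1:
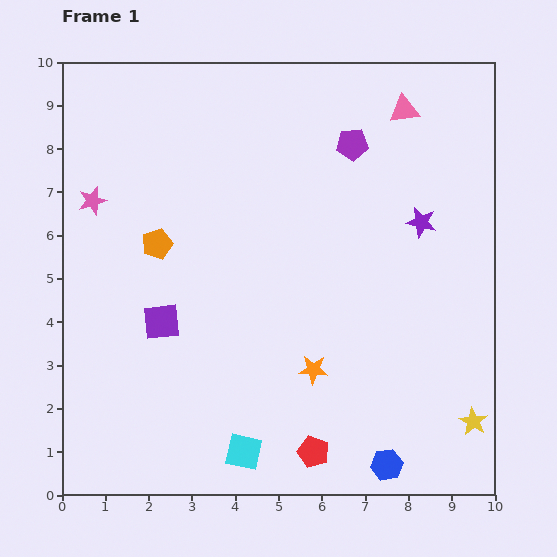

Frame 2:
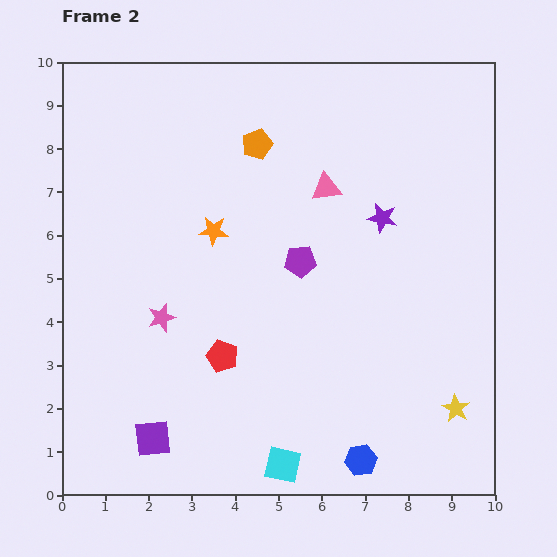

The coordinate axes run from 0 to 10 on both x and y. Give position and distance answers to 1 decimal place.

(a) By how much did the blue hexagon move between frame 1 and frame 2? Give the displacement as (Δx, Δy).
(-0.6, 0.1)

The blue hexagon was at (7.5, 0.7) in frame 1 and (6.9, 0.8) in frame 2.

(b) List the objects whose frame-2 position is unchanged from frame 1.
none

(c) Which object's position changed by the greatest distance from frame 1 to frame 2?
the orange star

(moved 3.9; next 3.3)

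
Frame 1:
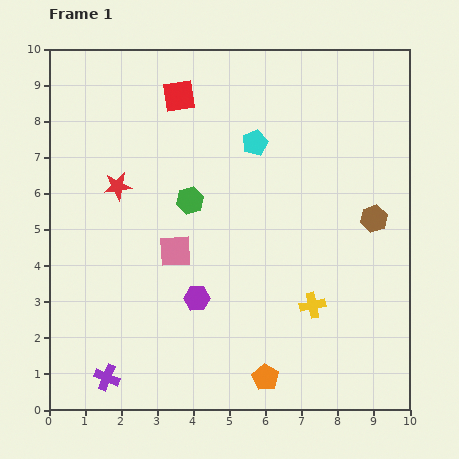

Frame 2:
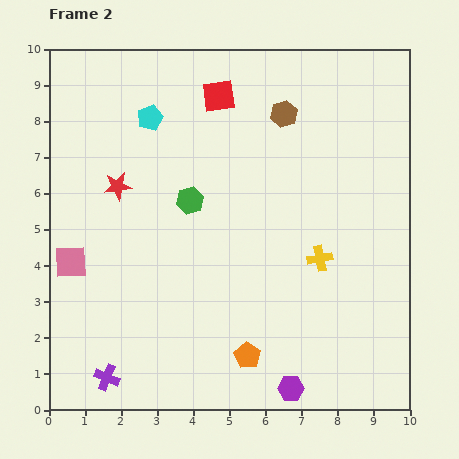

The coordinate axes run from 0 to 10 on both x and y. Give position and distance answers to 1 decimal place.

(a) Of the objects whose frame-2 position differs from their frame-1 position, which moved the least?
the orange pentagon

(moved 0.8)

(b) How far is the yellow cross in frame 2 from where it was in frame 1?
1.3

The yellow cross moved from (7.3, 2.9) to (7.5, 4.2), a distance of √(0.2² + 1.3²) ≈ 1.3.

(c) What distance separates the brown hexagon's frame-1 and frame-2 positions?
3.8

The brown hexagon moved from (9.0, 5.3) to (6.5, 8.2), a distance of √(2.5² + 2.9²) ≈ 3.8.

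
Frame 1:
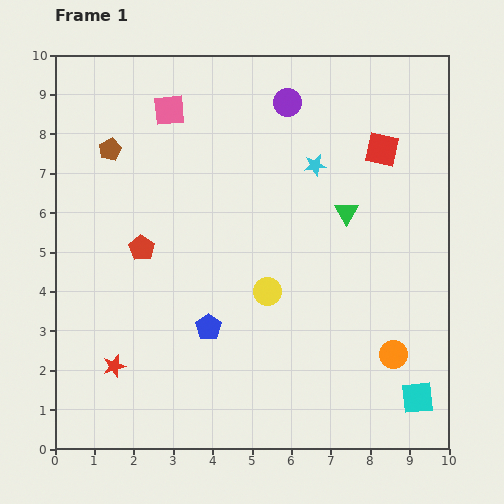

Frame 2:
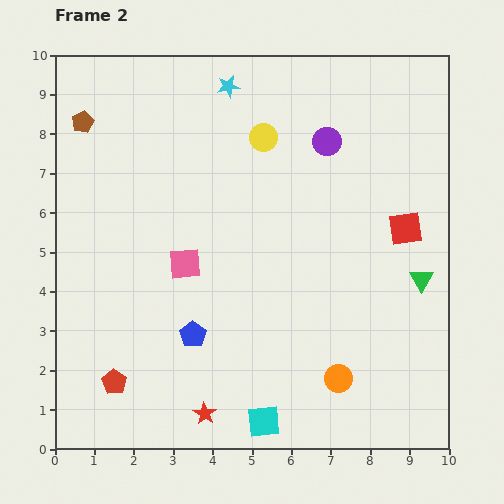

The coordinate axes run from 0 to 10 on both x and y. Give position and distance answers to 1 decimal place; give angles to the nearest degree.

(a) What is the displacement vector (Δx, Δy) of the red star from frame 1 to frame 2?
(2.3, -1.2)

The red star was at (1.5, 2.1) in frame 1 and (3.8, 0.9) in frame 2.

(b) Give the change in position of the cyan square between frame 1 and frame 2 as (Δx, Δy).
(-3.9, -0.6)

The cyan square was at (9.2, 1.3) in frame 1 and (5.3, 0.7) in frame 2.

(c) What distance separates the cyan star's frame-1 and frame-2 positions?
3.0

The cyan star moved from (6.6, 7.2) to (4.4, 9.2), a distance of √(2.2² + 2.0²) ≈ 3.0.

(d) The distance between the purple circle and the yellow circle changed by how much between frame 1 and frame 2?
-3.2

Distance in frame 1: 4.8. Distance in frame 2: 1.6.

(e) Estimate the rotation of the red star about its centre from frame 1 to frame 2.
23° counter-clockwise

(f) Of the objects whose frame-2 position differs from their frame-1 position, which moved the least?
the blue pentagon

(moved 0.4)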